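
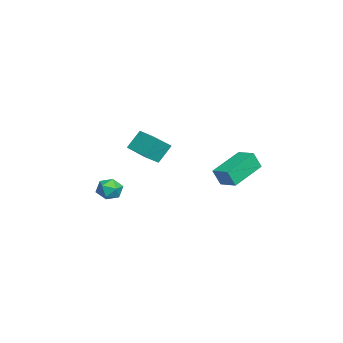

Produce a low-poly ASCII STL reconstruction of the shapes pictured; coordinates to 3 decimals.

solid 
facet normal -0.297 0.488 0.821
outer loop
vertex 0.741 -1.99 3.592
vertex 1.92 -1.025 3.444
vertex 0.216 -1.428 3.068
endloop
endfacet
facet normal -0.771 -0.630 0.097
outer loop
vertex 0.56 -1.995 2.116
vertex 0.741 -1.99 3.592
vertex 0.216 -1.428 3.068
endloop
endfacet
facet normal -0.297 0.488 0.821
outer loop
vertex 0.216 -1.428 3.068
vertex 1.92 -1.025 3.444
vertex 1.395 -0.464 2.921
endloop
endfacet
facet normal -0.564 0.604 -0.563
outer loop
vertex 1.395 -0.464 2.921
vertex 0.56 -1.995 2.116
vertex 0.216 -1.428 3.068
endloop
endfacet
facet normal 0.565 -0.603 0.563
outer loop
vertex 0.741 -1.99 3.592
vertex 2.264 -1.592 2.492
vertex 1.92 -1.025 3.444
endloop
endfacet
facet normal -0.770 -0.631 0.097
outer loop
vertex 1.085 -2.556 2.639
vertex 0.741 -1.99 3.592
vertex 0.56 -1.995 2.116
endloop
endfacet
facet normal 0.564 -0.604 0.563
outer loop
vertex 1.085 -2.556 2.639
vertex 2.264 -1.592 2.492
vertex 0.741 -1.99 3.592
endloop
endfacet
facet normal 0.770 0.630 -0.097
outer loop
vertex 1.92 -1.025 3.444
vertex 2.264 -1.592 2.492
vertex 1.395 -0.464 2.921
endloop
endfacet
facet normal -0.565 0.604 -0.562
outer loop
vertex 1.739 -1.03 1.968
vertex 0.56 -1.995 2.116
vertex 1.395 -0.464 2.921
endloop
endfacet
facet normal 0.771 0.630 -0.096
outer loop
vertex 1.395 -0.464 2.921
vertex 2.264 -1.592 2.492
vertex 1.739 -1.03 1.968
endloop
endfacet
facet normal 0.296 -0.488 -0.821
outer loop
vertex 1.739 -1.03 1.968
vertex 1.085 -2.556 2.639
vertex 0.56 -1.995 2.116
endloop
endfacet
facet normal 0.297 -0.488 -0.821
outer loop
vertex 2.264 -1.592 2.492
vertex 1.085 -2.556 2.639
vertex 1.739 -1.03 1.968
endloop
endfacet
facet normal -0.535 -0.135 0.834
outer loop
vertex -1.907 -3.604 -0.759
vertex -1.507 -4.187 -0.597
vertex -1.305 -3.532 -0.361
endloop
endfacet
facet normal -0.503 0.557 0.661
outer loop
vertex -1.907 -3.604 -0.759
vertex -1.305 -3.532 -0.361
vertex -1.456 -3.05 -0.882
endloop
endfacet
facet normal -0.775 0.632 0.007
outer loop
vertex -1.907 -3.604 -0.759
vertex -1.456 -3.05 -0.882
vertex -1.752 -3.407 -1.44
endloop
endfacet
facet normal -0.974 -0.014 -0.226
outer loop
vertex -1.907 -3.604 -0.759
vertex -1.752 -3.407 -1.44
vertex -1.783 -4.11 -1.264
endloop
endfacet
facet normal -0.825 -0.487 0.285
outer loop
vertex -1.907 -3.604 -0.759
vertex -1.783 -4.11 -1.264
vertex -1.507 -4.187 -0.597
endloop
endfacet
facet normal 0.183 0.748 0.638
outer loop
vertex -1.456 -3.05 -0.882
vertex -1.305 -3.532 -0.361
vertex -0.777 -3.29 -0.796
endloop
endfacet
facet normal 0.134 -0.372 0.919
outer loop
vertex -1.305 -3.532 -0.361
vertex -1.507 -4.187 -0.597
vertex -0.808 -3.993 -0.62
endloop
endfacet
facet normal -0.337 -0.941 0.031
outer loop
vertex -1.507 -4.187 -0.597
vertex -1.783 -4.11 -1.264
vertex -1.104 -4.35 -1.178
endloop
endfacet
facet normal -0.577 -0.174 -0.798
outer loop
vertex -1.783 -4.11 -1.264
vertex -1.752 -3.407 -1.44
vertex -1.255 -3.868 -1.699
endloop
endfacet
facet normal -0.255 0.870 -0.421
outer loop
vertex -1.752 -3.407 -1.44
vertex -1.456 -3.05 -0.882
vertex -1.053 -3.213 -1.463
endloop
endfacet
facet normal 0.974 0.014 0.226
outer loop
vertex -0.653 -3.796 -1.301
vertex -0.777 -3.29 -0.796
vertex -0.808 -3.993 -0.62
endloop
endfacet
facet normal 0.775 -0.632 -0.007
outer loop
vertex -0.653 -3.796 -1.301
vertex -0.808 -3.993 -0.62
vertex -1.104 -4.35 -1.178
endloop
endfacet
facet normal 0.503 -0.557 -0.661
outer loop
vertex -0.653 -3.796 -1.301
vertex -1.104 -4.35 -1.178
vertex -1.255 -3.868 -1.699
endloop
endfacet
facet normal 0.535 0.135 -0.834
outer loop
vertex -0.653 -3.796 -1.301
vertex -1.255 -3.868 -1.699
vertex -1.053 -3.213 -1.463
endloop
endfacet
facet normal 0.825 0.487 -0.285
outer loop
vertex -0.653 -3.796 -1.301
vertex -1.053 -3.213 -1.463
vertex -0.777 -3.29 -0.796
endloop
endfacet
facet normal 0.577 0.174 0.798
outer loop
vertex -0.808 -3.993 -0.62
vertex -0.777 -3.29 -0.796
vertex -1.305 -3.532 -0.361
endloop
endfacet
facet normal 0.255 -0.870 0.421
outer loop
vertex -1.104 -4.35 -1.178
vertex -0.808 -3.993 -0.62
vertex -1.507 -4.187 -0.597
endloop
endfacet
facet normal -0.183 -0.748 -0.638
outer loop
vertex -1.255 -3.868 -1.699
vertex -1.104 -4.35 -1.178
vertex -1.783 -4.11 -1.264
endloop
endfacet
facet normal -0.134 0.372 -0.919
outer loop
vertex -1.053 -3.213 -1.463
vertex -1.255 -3.868 -1.699
vertex -1.752 -3.407 -1.44
endloop
endfacet
facet normal 0.337 0.941 -0.031
outer loop
vertex -0.777 -3.29 -0.796
vertex -1.053 -3.213 -1.463
vertex -1.456 -3.05 -0.882
endloop
endfacet
facet normal -0.741 0.572 0.351
outer loop
vertex -2.66 2.424 1.114
vertex -1.984 3.173 1.321
vertex -2.801 2.808 0.19
endloop
endfacet
facet normal -0.656 -0.727 -0.202
outer loop
vertex -1.296 1.647 -0.521
vertex -2.66 2.424 1.114
vertex -2.801 2.808 0.19
endloop
endfacet
facet normal -0.742 0.572 0.351
outer loop
vertex -2.801 2.808 0.19
vertex -1.984 3.173 1.321
vertex -2.125 3.557 0.398
endloop
endfacet
facet normal -0.139 0.380 -0.915
outer loop
vertex -2.125 3.557 0.398
vertex -1.296 1.647 -0.521
vertex -2.801 2.808 0.19
endloop
endfacet
facet normal 0.140 -0.379 0.915
outer loop
vertex -2.66 2.424 1.114
vertex -0.479 2.012 0.61
vertex -1.984 3.173 1.321
endloop
endfacet
facet normal -0.656 -0.727 -0.202
outer loop
vertex -1.155 1.263 0.402
vertex -2.66 2.424 1.114
vertex -1.296 1.647 -0.521
endloop
endfacet
facet normal 0.140 -0.380 0.914
outer loop
vertex -1.155 1.263 0.402
vertex -0.479 2.012 0.61
vertex -2.66 2.424 1.114
endloop
endfacet
facet normal 0.656 0.727 0.202
outer loop
vertex -1.984 3.173 1.321
vertex -0.479 2.012 0.61
vertex -2.125 3.557 0.398
endloop
endfacet
facet normal -0.140 0.379 -0.915
outer loop
vertex -0.62 2.396 -0.314
vertex -1.296 1.647 -0.521
vertex -2.125 3.557 0.398
endloop
endfacet
facet normal 0.656 0.727 0.202
outer loop
vertex -2.125 3.557 0.398
vertex -0.479 2.012 0.61
vertex -0.62 2.396 -0.314
endloop
endfacet
facet normal 0.741 -0.572 -0.351
outer loop
vertex -0.62 2.396 -0.314
vertex -1.155 1.263 0.402
vertex -1.296 1.647 -0.521
endloop
endfacet
facet normal 0.742 -0.572 -0.351
outer loop
vertex -0.479 2.012 0.61
vertex -1.155 1.263 0.402
vertex -0.62 2.396 -0.314
endloop
endfacet

endsolid


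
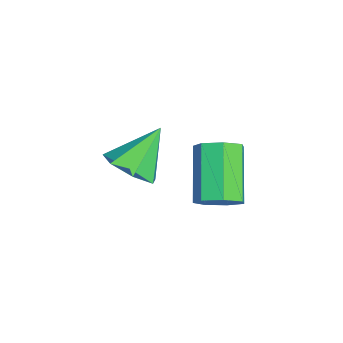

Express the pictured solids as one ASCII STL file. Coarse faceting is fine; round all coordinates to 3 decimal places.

solid 
facet normal 0.439 -0.503 -0.744
outer loop
vertex 0.2 1.103 2.037
vertex -0.605 0.953 1.663
vertex -0.043 1.643 1.528
endloop
endfacet
facet normal 0.563 0.687 0.459
outer loop
vertex 0.2 1.103 2.037
vertex -0.043 1.643 1.528
vertex -1.335 1.787 2.897
endloop
endfacet
facet normal 0.440 -0.504 -0.743
outer loop
vertex -0.043 1.643 1.528
vertex -0.605 0.953 1.663
vertex -0.709 1.663 1.12
endloop
endfacet
facet normal 0.060 0.997 -0.049
outer loop
vertex -0.043 1.643 1.528
vertex -0.709 1.663 1.12
vertex -1.335 1.787 2.897
endloop
endfacet
facet normal 0.441 -0.504 -0.743
outer loop
vertex -0.709 1.663 1.12
vertex -0.605 0.953 1.663
vertex -1.296 1.148 1.121
endloop
endfacet
facet normal -0.635 0.723 -0.274
outer loop
vertex -0.709 1.663 1.12
vertex -1.296 1.148 1.121
vertex -1.335 1.787 2.897
endloop
endfacet
facet normal 0.441 -0.504 -0.743
outer loop
vertex -1.296 1.148 1.121
vertex -0.605 0.953 1.663
vertex -1.363 0.486 1.53
endloop
endfacet
facet normal -0.996 0.071 -0.048
outer loop
vertex -1.296 1.148 1.121
vertex -1.363 0.486 1.53
vertex -1.335 1.787 2.897
endloop
endfacet
facet normal 0.440 -0.502 -0.745
outer loop
vertex -1.363 0.486 1.53
vertex -0.605 0.953 1.663
vertex -0.858 0.175 2.038
endloop
endfacet
facet normal -0.753 -0.469 0.462
outer loop
vertex -1.363 0.486 1.53
vertex -0.858 0.175 2.038
vertex -1.335 1.787 2.897
endloop
endfacet
facet normal 0.441 -0.502 -0.744
outer loop
vertex -0.858 0.175 2.038
vertex -0.605 0.953 1.663
vertex -0.163 0.45 2.264
endloop
endfacet
facet normal -0.089 -0.489 0.868
outer loop
vertex -0.858 0.175 2.038
vertex -0.163 0.45 2.264
vertex -1.335 1.787 2.897
endloop
endfacet
facet normal 0.439 -0.503 -0.744
outer loop
vertex -0.163 0.45 2.264
vertex -0.605 0.953 1.663
vertex 0.2 1.103 2.037
endloop
endfacet
facet normal 0.497 0.025 0.867
outer loop
vertex -0.163 0.45 2.264
vertex 0.2 1.103 2.037
vertex -1.335 1.787 2.897
endloop
endfacet
facet normal 0.763 0.034 -0.645
outer loop
vertex -1.848 3.583 -0.814
vertex -2.348 3.454 -1.412
vertex -2.117 4.143 -1.103
endloop
endfacet
facet normal 0.514 0.575 0.636
outer loop
vertex -1.848 3.583 -0.814
vertex -2.117 4.143 -1.103
vertex -3.412 3.515 0.51
endloop
endfacet
facet normal 0.515 0.574 0.637
outer loop
vertex -3.412 3.515 0.51
vertex -2.117 4.143 -1.103
vertex -3.68 4.076 0.221
endloop
endfacet
facet normal -0.763 -0.032 0.645
outer loop
vertex -3.412 3.515 0.51
vertex -3.68 4.076 0.221
vertex -3.912 3.386 -0.088
endloop
endfacet
facet normal 0.763 0.033 -0.645
outer loop
vertex -2.117 4.143 -1.103
vertex -2.348 3.454 -1.412
vertex -2.56 4.185 -1.625
endloop
endfacet
facet normal 0.015 0.998 0.068
outer loop
vertex -2.117 4.143 -1.103
vertex -2.56 4.185 -1.625
vertex -3.68 4.076 0.221
endloop
endfacet
facet normal 0.013 0.998 0.067
outer loop
vertex -3.68 4.076 0.221
vertex -2.56 4.185 -1.625
vertex -4.124 4.117 -0.301
endloop
endfacet
facet normal -0.763 -0.033 0.646
outer loop
vertex -3.68 4.076 0.221
vertex -4.124 4.117 -0.301
vertex -3.912 3.386 -0.088
endloop
endfacet
facet normal 0.763 0.033 -0.645
outer loop
vertex -2.56 4.185 -1.625
vertex -2.348 3.454 -1.412
vertex -2.843 3.676 -1.986
endloop
endfacet
facet normal -0.497 0.669 -0.553
outer loop
vertex -2.56 4.185 -1.625
vertex -2.843 3.676 -1.986
vertex -4.124 4.117 -0.301
endloop
endfacet
facet normal -0.497 0.669 -0.553
outer loop
vertex -4.124 4.117 -0.301
vertex -2.843 3.676 -1.986
vertex -4.407 3.608 -0.662
endloop
endfacet
facet normal -0.763 -0.033 0.645
outer loop
vertex -4.124 4.117 -0.301
vertex -4.407 3.608 -0.662
vertex -3.912 3.386 -0.088
endloop
endfacet
facet normal 0.763 0.033 -0.645
outer loop
vertex -2.843 3.676 -1.986
vertex -2.348 3.454 -1.412
vertex -2.754 3.0 -1.915
endloop
endfacet
facet normal -0.633 -0.163 -0.757
outer loop
vertex -2.843 3.676 -1.986
vertex -2.754 3.0 -1.915
vertex -4.407 3.608 -0.662
endloop
endfacet
facet normal -0.633 -0.163 -0.757
outer loop
vertex -4.407 3.608 -0.662
vertex -2.754 3.0 -1.915
vertex -4.318 2.932 -0.591
endloop
endfacet
facet normal -0.763 -0.033 0.645
outer loop
vertex -4.407 3.608 -0.662
vertex -4.318 2.932 -0.591
vertex -3.912 3.386 -0.088
endloop
endfacet
facet normal 0.763 0.033 -0.645
outer loop
vertex -2.754 3.0 -1.915
vertex -2.348 3.454 -1.412
vertex -2.359 2.666 -1.465
endloop
endfacet
facet normal -0.293 -0.873 -0.391
outer loop
vertex -2.754 3.0 -1.915
vertex -2.359 2.666 -1.465
vertex -4.318 2.932 -0.591
endloop
endfacet
facet normal -0.293 -0.873 -0.391
outer loop
vertex -4.318 2.932 -0.591
vertex -2.359 2.666 -1.465
vertex -3.923 2.598 -0.141
endloop
endfacet
facet normal -0.763 -0.033 0.645
outer loop
vertex -4.318 2.932 -0.591
vertex -3.923 2.598 -0.141
vertex -3.912 3.386 -0.088
endloop
endfacet
facet normal 0.763 0.033 -0.645
outer loop
vertex -2.359 2.666 -1.465
vertex -2.348 3.454 -1.412
vertex -1.956 2.925 -0.975
endloop
endfacet
facet normal 0.268 -0.925 0.269
outer loop
vertex -2.359 2.666 -1.465
vertex -1.956 2.925 -0.975
vertex -3.923 2.598 -0.141
endloop
endfacet
facet normal 0.268 -0.925 0.270
outer loop
vertex -3.923 2.598 -0.141
vertex -1.956 2.925 -0.975
vertex -3.52 2.858 0.348
endloop
endfacet
facet normal -0.763 -0.033 0.646
outer loop
vertex -3.923 2.598 -0.141
vertex -3.52 2.858 0.348
vertex -3.912 3.386 -0.088
endloop
endfacet
facet normal 0.763 0.033 -0.645
outer loop
vertex -1.956 2.925 -0.975
vertex -2.348 3.454 -1.412
vertex -1.848 3.583 -0.814
endloop
endfacet
facet normal 0.627 -0.281 0.727
outer loop
vertex -1.956 2.925 -0.975
vertex -1.848 3.583 -0.814
vertex -3.52 2.858 0.348
endloop
endfacet
facet normal 0.627 -0.282 0.726
outer loop
vertex -3.52 2.858 0.348
vertex -1.848 3.583 -0.814
vertex -3.412 3.515 0.51
endloop
endfacet
facet normal -0.763 -0.034 0.645
outer loop
vertex -3.52 2.858 0.348
vertex -3.412 3.515 0.51
vertex -3.912 3.386 -0.088
endloop
endfacet

endsolid


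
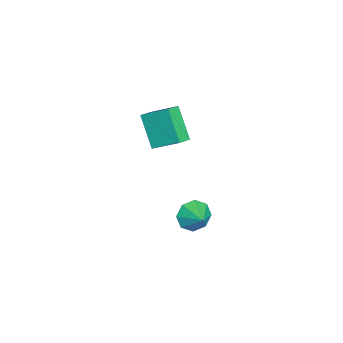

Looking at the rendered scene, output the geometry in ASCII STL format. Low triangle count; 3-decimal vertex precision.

solid 
facet normal -0.776 0.459 -0.432
outer loop
vertex -4.712 -4.119 3.577
vertex -4.352 -2.662 4.477
vertex -3.431 -3.452 1.985
endloop
endfacet
facet normal -0.206 -0.833 -0.514
outer loop
vertex -2.608 -3.938 2.443
vertex -4.712 -4.119 3.577
vertex -3.431 -3.452 1.985
endloop
endfacet
facet normal -0.776 0.459 -0.432
outer loop
vertex -3.431 -3.452 1.985
vertex -4.352 -2.662 4.477
vertex -3.071 -1.995 2.885
endloop
endfacet
facet normal 0.596 0.310 -0.741
outer loop
vertex -3.071 -1.995 2.885
vertex -2.608 -3.938 2.443
vertex -3.431 -3.452 1.985
endloop
endfacet
facet normal -0.596 -0.310 0.741
outer loop
vertex -4.712 -4.119 3.577
vertex -3.529 -3.148 4.935
vertex -4.352 -2.662 4.477
endloop
endfacet
facet normal -0.206 -0.833 -0.514
outer loop
vertex -3.889 -4.605 4.035
vertex -4.712 -4.119 3.577
vertex -2.608 -3.938 2.443
endloop
endfacet
facet normal -0.596 -0.310 0.741
outer loop
vertex -3.889 -4.605 4.035
vertex -3.529 -3.148 4.935
vertex -4.712 -4.119 3.577
endloop
endfacet
facet normal 0.206 0.833 0.514
outer loop
vertex -4.352 -2.662 4.477
vertex -3.529 -3.148 4.935
vertex -3.071 -1.995 2.885
endloop
endfacet
facet normal 0.596 0.310 -0.741
outer loop
vertex -2.248 -2.481 3.343
vertex -2.608 -3.938 2.443
vertex -3.071 -1.995 2.885
endloop
endfacet
facet normal 0.206 0.833 0.514
outer loop
vertex -3.071 -1.995 2.885
vertex -3.529 -3.148 4.935
vertex -2.248 -2.481 3.343
endloop
endfacet
facet normal 0.776 -0.459 0.432
outer loop
vertex -2.248 -2.481 3.343
vertex -3.889 -4.605 4.035
vertex -2.608 -3.938 2.443
endloop
endfacet
facet normal 0.776 -0.459 0.432
outer loop
vertex -3.529 -3.148 4.935
vertex -3.889 -4.605 4.035
vertex -2.248 -2.481 3.343
endloop
endfacet
facet normal -0.779 -0.416 -0.470
outer loop
vertex -1.717 -2.391 -3.431
vertex -2.338 -1.727 -2.99
vertex -1.808 -1.748 -3.85
endloop
endfacet
facet normal 0.957 -0.051 -0.286
outer loop
vertex -1.717 -2.391 -3.431
vertex -1.808 -1.748 -3.85
vertex -1.342 -1.193 -2.39
endloop
endfacet
facet normal -0.778 -0.417 -0.469
outer loop
vertex -1.808 -1.748 -3.85
vertex -2.338 -1.727 -2.99
vertex -2.21 -1.092 -3.766
endloop
endfacet
facet normal 0.744 0.511 -0.432
outer loop
vertex -1.808 -1.748 -3.85
vertex -2.21 -1.092 -3.766
vertex -1.342 -1.193 -2.39
endloop
endfacet
facet normal -0.778 -0.417 -0.469
outer loop
vertex -2.21 -1.092 -3.766
vertex -2.338 -1.727 -2.99
vertex -2.686 -0.809 -3.228
endloop
endfacet
facet normal 0.363 0.918 -0.162
outer loop
vertex -2.21 -1.092 -3.766
vertex -2.686 -0.809 -3.228
vertex -1.342 -1.193 -2.39
endloop
endfacet
facet normal -0.778 -0.417 -0.470
outer loop
vertex -2.686 -0.809 -3.228
vertex -2.338 -1.727 -2.99
vertex -2.959 -1.063 -2.55
endloop
endfacet
facet normal 0.039 0.931 0.364
outer loop
vertex -2.686 -0.809 -3.228
vertex -2.959 -1.063 -2.55
vertex -1.342 -1.193 -2.39
endloop
endfacet
facet normal -0.778 -0.416 -0.470
outer loop
vertex -2.959 -1.063 -2.55
vertex -2.338 -1.727 -2.99
vertex -2.868 -1.706 -2.131
endloop
endfacet
facet normal -0.040 0.542 0.840
outer loop
vertex -2.959 -1.063 -2.55
vertex -2.868 -1.706 -2.131
vertex -1.342 -1.193 -2.39
endloop
endfacet
facet normal -0.778 -0.416 -0.470
outer loop
vertex -2.868 -1.706 -2.131
vertex -2.338 -1.727 -2.99
vertex -2.467 -2.361 -2.215
endloop
endfacet
facet normal 0.174 -0.020 0.985
outer loop
vertex -2.868 -1.706 -2.131
vertex -2.467 -2.361 -2.215
vertex -1.342 -1.193 -2.39
endloop
endfacet
facet normal -0.778 -0.416 -0.470
outer loop
vertex -2.467 -2.361 -2.215
vertex -2.338 -1.727 -2.99
vertex -1.99 -2.645 -2.753
endloop
endfacet
facet normal 0.554 -0.426 0.716
outer loop
vertex -2.467 -2.361 -2.215
vertex -1.99 -2.645 -2.753
vertex -1.342 -1.193 -2.39
endloop
endfacet
facet normal -0.779 -0.416 -0.469
outer loop
vertex -1.99 -2.645 -2.753
vertex -2.338 -1.727 -2.99
vertex -1.717 -2.391 -3.431
endloop
endfacet
facet normal 0.878 -0.439 0.189
outer loop
vertex -1.99 -2.645 -2.753
vertex -1.717 -2.391 -3.431
vertex -1.342 -1.193 -2.39
endloop
endfacet

endsolid


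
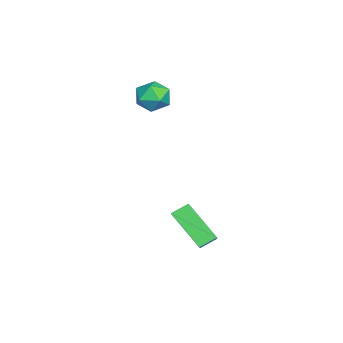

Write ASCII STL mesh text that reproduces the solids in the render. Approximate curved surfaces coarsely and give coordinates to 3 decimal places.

solid 
facet normal -0.792 -0.127 -0.597
outer loop
vertex 2.624 -0.069 -1.319
vertex 2.197 0.615 -0.897
vertex 3.466 1.329 -2.734
endloop
endfacet
facet normal 0.468 -0.752 -0.464
outer loop
vertex 4.703 1.525 -1.803
vertex 2.624 -0.069 -1.319
vertex 3.466 1.329 -2.734
endloop
endfacet
facet normal -0.793 -0.125 -0.596
outer loop
vertex 3.466 1.329 -2.734
vertex 2.197 0.615 -0.897
vertex 3.04 2.013 -2.311
endloop
endfacet
facet normal 0.390 0.648 -0.655
outer loop
vertex 3.04 2.013 -2.311
vertex 4.703 1.525 -1.803
vertex 3.466 1.329 -2.734
endloop
endfacet
facet normal -0.390 -0.647 0.655
outer loop
vertex 2.624 -0.069 -1.319
vertex 3.434 0.811 0.034
vertex 2.197 0.615 -0.897
endloop
endfacet
facet normal 0.468 -0.752 -0.464
outer loop
vertex 3.86 0.127 -0.389
vertex 2.624 -0.069 -1.319
vertex 4.703 1.525 -1.803
endloop
endfacet
facet normal -0.390 -0.648 0.655
outer loop
vertex 3.86 0.127 -0.389
vertex 3.434 0.811 0.034
vertex 2.624 -0.069 -1.319
endloop
endfacet
facet normal -0.468 0.752 0.464
outer loop
vertex 2.197 0.615 -0.897
vertex 3.434 0.811 0.034
vertex 3.04 2.013 -2.311
endloop
endfacet
facet normal 0.390 0.647 -0.655
outer loop
vertex 4.276 2.209 -1.381
vertex 4.703 1.525 -1.803
vertex 3.04 2.013 -2.311
endloop
endfacet
facet normal -0.468 0.752 0.464
outer loop
vertex 3.04 2.013 -2.311
vertex 3.434 0.811 0.034
vertex 4.276 2.209 -1.381
endloop
endfacet
facet normal 0.792 0.126 0.597
outer loop
vertex 4.276 2.209 -1.381
vertex 3.86 0.127 -0.389
vertex 4.703 1.525 -1.803
endloop
endfacet
facet normal 0.793 0.125 0.596
outer loop
vertex 3.434 0.811 0.034
vertex 3.86 0.127 -0.389
vertex 4.276 2.209 -1.381
endloop
endfacet
facet normal -0.184 0.309 0.933
outer loop
vertex -1.437 -0.988 4.306
vertex -1.946 -1.758 4.461
vertex -1.028 -1.759 4.642
endloop
endfacet
facet normal 0.449 0.546 0.707
outer loop
vertex -1.437 -0.988 4.306
vertex -1.028 -1.759 4.642
vertex -0.601 -1.254 3.98
endloop
endfacet
facet normal 0.342 0.932 0.116
outer loop
vertex -1.437 -0.988 4.306
vertex -0.601 -1.254 3.98
vertex -1.256 -0.94 3.39
endloop
endfacet
facet normal -0.358 0.933 -0.022
outer loop
vertex -1.437 -0.988 4.306
vertex -1.256 -0.94 3.39
vertex -2.087 -1.252 3.687
endloop
endfacet
facet normal -0.683 0.548 0.483
outer loop
vertex -1.437 -0.988 4.306
vertex -2.087 -1.252 3.687
vertex -1.946 -1.758 4.461
endloop
endfacet
facet normal 0.847 -0.019 0.531
outer loop
vertex -0.601 -1.254 3.98
vertex -1.028 -1.759 4.642
vertex -0.593 -2.188 3.933
endloop
endfacet
facet normal -0.177 -0.404 0.897
outer loop
vertex -1.028 -1.759 4.642
vertex -1.946 -1.758 4.461
vertex -1.424 -2.5 4.23
endloop
endfacet
facet normal -0.986 -0.017 0.168
outer loop
vertex -1.946 -1.758 4.461
vertex -2.087 -1.252 3.687
vertex -2.079 -2.186 3.64
endloop
endfacet
facet normal -0.460 0.606 -0.649
outer loop
vertex -2.087 -1.252 3.687
vertex -1.256 -0.94 3.39
vertex -1.652 -1.681 2.978
endloop
endfacet
facet normal 0.673 0.606 -0.425
outer loop
vertex -1.256 -0.94 3.39
vertex -0.601 -1.254 3.98
vertex -0.734 -1.682 3.159
endloop
endfacet
facet normal 0.358 -0.933 0.022
outer loop
vertex -1.243 -2.452 3.314
vertex -0.593 -2.188 3.933
vertex -1.424 -2.5 4.23
endloop
endfacet
facet normal -0.342 -0.932 -0.116
outer loop
vertex -1.243 -2.452 3.314
vertex -1.424 -2.5 4.23
vertex -2.079 -2.186 3.64
endloop
endfacet
facet normal -0.449 -0.546 -0.707
outer loop
vertex -1.243 -2.452 3.314
vertex -2.079 -2.186 3.64
vertex -1.652 -1.681 2.978
endloop
endfacet
facet normal 0.184 -0.309 -0.933
outer loop
vertex -1.243 -2.452 3.314
vertex -1.652 -1.681 2.978
vertex -0.734 -1.682 3.159
endloop
endfacet
facet normal 0.683 -0.548 -0.483
outer loop
vertex -1.243 -2.452 3.314
vertex -0.734 -1.682 3.159
vertex -0.593 -2.188 3.933
endloop
endfacet
facet normal 0.460 -0.606 0.649
outer loop
vertex -1.424 -2.5 4.23
vertex -0.593 -2.188 3.933
vertex -1.028 -1.759 4.642
endloop
endfacet
facet normal -0.673 -0.606 0.425
outer loop
vertex -2.079 -2.186 3.64
vertex -1.424 -2.5 4.23
vertex -1.946 -1.758 4.461
endloop
endfacet
facet normal -0.847 0.019 -0.531
outer loop
vertex -1.652 -1.681 2.978
vertex -2.079 -2.186 3.64
vertex -2.087 -1.252 3.687
endloop
endfacet
facet normal 0.177 0.404 -0.897
outer loop
vertex -0.734 -1.682 3.159
vertex -1.652 -1.681 2.978
vertex -1.256 -0.94 3.39
endloop
endfacet
facet normal 0.986 0.017 -0.168
outer loop
vertex -0.593 -2.188 3.933
vertex -0.734 -1.682 3.159
vertex -0.601 -1.254 3.98
endloop
endfacet

endsolid


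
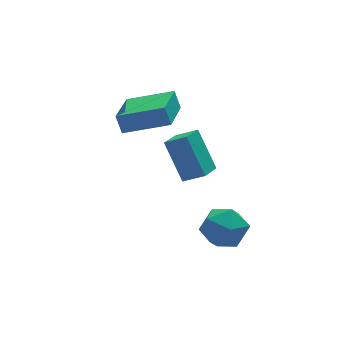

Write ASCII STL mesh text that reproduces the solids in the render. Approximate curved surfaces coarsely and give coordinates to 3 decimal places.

solid 
facet normal -0.680 -0.657 0.324
outer loop
vertex 2.623 -1.485 2.49
vertex 1.887 -0.972 1.985
vertex 2.943 -2.61 0.88
endloop
endfacet
facet normal 0.715 -0.499 0.491
outer loop
vertex 3.753 -1.828 0.495
vertex 2.623 -1.485 2.49
vertex 2.943 -2.61 0.88
endloop
endfacet
facet normal -0.680 -0.657 0.324
outer loop
vertex 2.943 -2.61 0.88
vertex 1.887 -0.972 1.985
vertex 2.207 -2.097 0.375
endloop
endfacet
facet normal 0.161 -0.565 -0.809
outer loop
vertex 2.207 -2.097 0.375
vertex 3.753 -1.828 0.495
vertex 2.943 -2.61 0.88
endloop
endfacet
facet normal -0.161 0.565 0.809
outer loop
vertex 2.623 -1.485 2.49
vertex 2.697 -0.19 1.6
vertex 1.887 -0.972 1.985
endloop
endfacet
facet normal 0.715 -0.499 0.491
outer loop
vertex 3.433 -0.703 2.105
vertex 2.623 -1.485 2.49
vertex 3.753 -1.828 0.495
endloop
endfacet
facet normal -0.161 0.565 0.809
outer loop
vertex 3.433 -0.703 2.105
vertex 2.697 -0.19 1.6
vertex 2.623 -1.485 2.49
endloop
endfacet
facet normal -0.715 0.499 -0.491
outer loop
vertex 1.887 -0.972 1.985
vertex 2.697 -0.19 1.6
vertex 2.207 -2.097 0.375
endloop
endfacet
facet normal 0.161 -0.565 -0.809
outer loop
vertex 3.017 -1.315 -0.01
vertex 3.753 -1.828 0.495
vertex 2.207 -2.097 0.375
endloop
endfacet
facet normal -0.715 0.499 -0.491
outer loop
vertex 2.207 -2.097 0.375
vertex 2.697 -0.19 1.6
vertex 3.017 -1.315 -0.01
endloop
endfacet
facet normal 0.680 0.657 -0.324
outer loop
vertex 3.017 -1.315 -0.01
vertex 3.433 -0.703 2.105
vertex 3.753 -1.828 0.495
endloop
endfacet
facet normal 0.680 0.657 -0.324
outer loop
vertex 2.697 -0.19 1.6
vertex 3.433 -0.703 2.105
vertex 3.017 -1.315 -0.01
endloop
endfacet
facet normal -0.845 0.433 -0.315
outer loop
vertex 0.512 0.738 2.745
vertex 1.646 2.533 2.17
vertex 0.642 0.393 1.924
endloop
endfacet
facet normal -0.515 -0.816 0.261
outer loop
vertex 2.374 -0.493 2.57
vertex 0.512 0.738 2.745
vertex 0.642 0.393 1.924
endloop
endfacet
facet normal -0.845 0.433 -0.315
outer loop
vertex 0.642 0.393 1.924
vertex 1.646 2.533 2.17
vertex 1.776 2.188 1.349
endloop
endfacet
facet normal 0.144 -0.383 -0.912
outer loop
vertex 1.776 2.188 1.349
vertex 2.374 -0.493 2.57
vertex 0.642 0.393 1.924
endloop
endfacet
facet normal -0.144 0.383 0.912
outer loop
vertex 0.512 0.738 2.745
vertex 3.378 1.647 2.816
vertex 1.646 2.533 2.17
endloop
endfacet
facet normal -0.515 -0.816 0.261
outer loop
vertex 2.244 -0.148 3.391
vertex 0.512 0.738 2.745
vertex 2.374 -0.493 2.57
endloop
endfacet
facet normal -0.144 0.383 0.912
outer loop
vertex 2.244 -0.148 3.391
vertex 3.378 1.647 2.816
vertex 0.512 0.738 2.745
endloop
endfacet
facet normal 0.515 0.816 -0.261
outer loop
vertex 1.646 2.533 2.17
vertex 3.378 1.647 2.816
vertex 1.776 2.188 1.349
endloop
endfacet
facet normal 0.144 -0.383 -0.912
outer loop
vertex 3.508 1.302 1.995
vertex 2.374 -0.493 2.57
vertex 1.776 2.188 1.349
endloop
endfacet
facet normal 0.515 0.816 -0.261
outer loop
vertex 1.776 2.188 1.349
vertex 3.378 1.647 2.816
vertex 3.508 1.302 1.995
endloop
endfacet
facet normal 0.845 -0.433 0.315
outer loop
vertex 3.508 1.302 1.995
vertex 2.244 -0.148 3.391
vertex 2.374 -0.493 2.57
endloop
endfacet
facet normal 0.845 -0.433 0.315
outer loop
vertex 3.378 1.647 2.816
vertex 2.244 -0.148 3.391
vertex 3.508 1.302 1.995
endloop
endfacet
facet normal -0.699 0.600 0.388
outer loop
vertex 2.666 -2.688 -2.297
vertex 2.815 -3.149 -1.316
vertex 3.405 -2.275 -1.605
endloop
endfacet
facet normal -0.365 0.917 -0.157
outer loop
vertex 2.666 -2.688 -2.297
vertex 3.405 -2.275 -1.605
vertex 3.642 -2.363 -2.669
endloop
endfacet
facet normal -0.449 0.507 -0.736
outer loop
vertex 2.666 -2.688 -2.297
vertex 3.642 -2.363 -2.669
vertex 3.198 -3.292 -3.038
endloop
endfacet
facet normal -0.835 -0.064 -0.547
outer loop
vertex 2.666 -2.688 -2.297
vertex 3.198 -3.292 -3.038
vertex 2.687 -3.778 -2.202
endloop
endfacet
facet normal -0.989 -0.006 0.147
outer loop
vertex 2.666 -2.688 -2.297
vertex 2.687 -3.778 -2.202
vertex 2.815 -3.149 -1.316
endloop
endfacet
facet normal 0.330 0.944 -0.005
outer loop
vertex 3.642 -2.363 -2.669
vertex 3.405 -2.275 -1.605
vertex 4.393 -2.622 -1.918
endloop
endfacet
facet normal -0.209 0.431 0.878
outer loop
vertex 3.405 -2.275 -1.605
vertex 2.815 -3.149 -1.316
vertex 3.882 -3.108 -1.082
endloop
endfacet
facet normal -0.678 -0.550 0.488
outer loop
vertex 2.815 -3.149 -1.316
vertex 2.687 -3.778 -2.202
vertex 3.438 -4.037 -1.451
endloop
endfacet
facet normal -0.427 -0.643 -0.635
outer loop
vertex 2.687 -3.778 -2.202
vertex 3.198 -3.292 -3.038
vertex 3.675 -4.125 -2.515
endloop
endfacet
facet normal 0.195 0.280 -0.940
outer loop
vertex 3.198 -3.292 -3.038
vertex 3.642 -2.363 -2.669
vertex 4.265 -3.251 -2.804
endloop
endfacet
facet normal 0.835 0.064 0.547
outer loop
vertex 4.414 -3.712 -1.823
vertex 4.393 -2.622 -1.918
vertex 3.882 -3.108 -1.082
endloop
endfacet
facet normal 0.449 -0.507 0.736
outer loop
vertex 4.414 -3.712 -1.823
vertex 3.882 -3.108 -1.082
vertex 3.438 -4.037 -1.451
endloop
endfacet
facet normal 0.365 -0.917 0.157
outer loop
vertex 4.414 -3.712 -1.823
vertex 3.438 -4.037 -1.451
vertex 3.675 -4.125 -2.515
endloop
endfacet
facet normal 0.699 -0.600 -0.388
outer loop
vertex 4.414 -3.712 -1.823
vertex 3.675 -4.125 -2.515
vertex 4.265 -3.251 -2.804
endloop
endfacet
facet normal 0.989 0.006 -0.147
outer loop
vertex 4.414 -3.712 -1.823
vertex 4.265 -3.251 -2.804
vertex 4.393 -2.622 -1.918
endloop
endfacet
facet normal 0.427 0.643 0.635
outer loop
vertex 3.882 -3.108 -1.082
vertex 4.393 -2.622 -1.918
vertex 3.405 -2.275 -1.605
endloop
endfacet
facet normal -0.195 -0.280 0.940
outer loop
vertex 3.438 -4.037 -1.451
vertex 3.882 -3.108 -1.082
vertex 2.815 -3.149 -1.316
endloop
endfacet
facet normal -0.330 -0.944 0.005
outer loop
vertex 3.675 -4.125 -2.515
vertex 3.438 -4.037 -1.451
vertex 2.687 -3.778 -2.202
endloop
endfacet
facet normal 0.209 -0.431 -0.878
outer loop
vertex 4.265 -3.251 -2.804
vertex 3.675 -4.125 -2.515
vertex 3.198 -3.292 -3.038
endloop
endfacet
facet normal 0.678 0.550 -0.488
outer loop
vertex 4.393 -2.622 -1.918
vertex 4.265 -3.251 -2.804
vertex 3.642 -2.363 -2.669
endloop
endfacet

endsolid


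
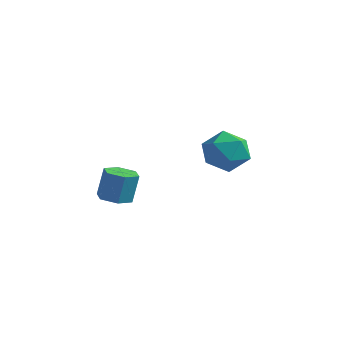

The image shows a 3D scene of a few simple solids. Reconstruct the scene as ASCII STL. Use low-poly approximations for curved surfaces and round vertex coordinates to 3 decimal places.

solid 
facet normal 0.285 0.462 0.840
outer loop
vertex 1.406 3.329 1.042
vertex 0.871 2.794 1.518
vertex 1.719 2.555 1.362
endloop
endfacet
facet normal 0.807 0.473 0.354
outer loop
vertex 1.406 3.329 1.042
vertex 1.719 2.555 1.362
vertex 1.931 2.814 0.533
endloop
endfacet
facet normal 0.558 0.797 -0.232
outer loop
vertex 1.406 3.329 1.042
vertex 1.931 2.814 0.533
vertex 1.214 3.212 0.177
endloop
endfacet
facet normal -0.119 0.987 -0.107
outer loop
vertex 1.406 3.329 1.042
vertex 1.214 3.212 0.177
vertex 0.56 3.199 0.785
endloop
endfacet
facet normal -0.288 0.781 0.554
outer loop
vertex 1.406 3.329 1.042
vertex 0.56 3.199 0.785
vertex 0.871 2.794 1.518
endloop
endfacet
facet normal 0.962 -0.203 0.182
outer loop
vertex 1.931 2.814 0.533
vertex 1.719 2.555 1.362
vertex 1.72 1.961 0.695
endloop
endfacet
facet normal 0.116 -0.219 0.969
outer loop
vertex 1.719 2.555 1.362
vertex 0.871 2.794 1.518
vertex 1.066 1.948 1.303
endloop
endfacet
facet normal -0.809 0.296 0.507
outer loop
vertex 0.871 2.794 1.518
vertex 0.56 3.199 0.785
vertex 0.349 2.346 0.947
endloop
endfacet
facet normal -0.535 0.630 -0.562
outer loop
vertex 0.56 3.199 0.785
vertex 1.214 3.212 0.177
vertex 0.561 2.605 0.118
endloop
endfacet
facet normal 0.559 0.323 -0.764
outer loop
vertex 1.214 3.212 0.177
vertex 1.931 2.814 0.533
vertex 1.409 2.366 -0.038
endloop
endfacet
facet normal 0.119 -0.987 0.107
outer loop
vertex 0.874 1.831 0.438
vertex 1.72 1.961 0.695
vertex 1.066 1.948 1.303
endloop
endfacet
facet normal -0.558 -0.797 0.232
outer loop
vertex 0.874 1.831 0.438
vertex 1.066 1.948 1.303
vertex 0.349 2.346 0.947
endloop
endfacet
facet normal -0.807 -0.473 -0.354
outer loop
vertex 0.874 1.831 0.438
vertex 0.349 2.346 0.947
vertex 0.561 2.605 0.118
endloop
endfacet
facet normal -0.285 -0.462 -0.840
outer loop
vertex 0.874 1.831 0.438
vertex 0.561 2.605 0.118
vertex 1.409 2.366 -0.038
endloop
endfacet
facet normal 0.288 -0.781 -0.554
outer loop
vertex 0.874 1.831 0.438
vertex 1.409 2.366 -0.038
vertex 1.72 1.961 0.695
endloop
endfacet
facet normal 0.535 -0.630 0.562
outer loop
vertex 1.066 1.948 1.303
vertex 1.72 1.961 0.695
vertex 1.719 2.555 1.362
endloop
endfacet
facet normal -0.559 -0.323 0.764
outer loop
vertex 0.349 2.346 0.947
vertex 1.066 1.948 1.303
vertex 0.871 2.794 1.518
endloop
endfacet
facet normal -0.962 0.203 -0.182
outer loop
vertex 0.561 2.605 0.118
vertex 0.349 2.346 0.947
vertex 0.56 3.199 0.785
endloop
endfacet
facet normal -0.116 0.219 -0.969
outer loop
vertex 1.409 2.366 -0.038
vertex 0.561 2.605 0.118
vertex 1.214 3.212 0.177
endloop
endfacet
facet normal 0.809 -0.296 -0.507
outer loop
vertex 1.72 1.961 0.695
vertex 1.409 2.366 -0.038
vertex 1.931 2.814 0.533
endloop
endfacet
facet normal -0.094 -0.216 -0.972
outer loop
vertex 0.247 -1.21 -0.331
vertex -0.311 -1.378 -0.24
vertex -0.191 -0.817 -0.376
endloop
endfacet
facet normal 0.664 0.714 -0.223
outer loop
vertex 0.247 -1.21 -0.331
vertex -0.191 -0.817 -0.376
vertex 0.349 -0.974 0.728
endloop
endfacet
facet normal 0.664 0.713 -0.224
outer loop
vertex 0.349 -0.974 0.728
vertex -0.191 -0.817 -0.376
vertex -0.088 -0.581 0.683
endloop
endfacet
facet normal 0.095 0.217 0.972
outer loop
vertex 0.349 -0.974 0.728
vertex -0.088 -0.581 0.683
vertex -0.209 -1.142 0.82
endloop
endfacet
facet normal -0.094 -0.216 -0.972
outer loop
vertex -0.191 -0.817 -0.376
vertex -0.311 -1.378 -0.24
vertex -0.749 -0.985 -0.285
endloop
endfacet
facet normal -0.310 0.934 -0.178
outer loop
vertex -0.191 -0.817 -0.376
vertex -0.749 -0.985 -0.285
vertex -0.088 -0.581 0.683
endloop
endfacet
facet normal -0.310 0.934 -0.178
outer loop
vertex -0.088 -0.581 0.683
vertex -0.749 -0.985 -0.285
vertex -0.646 -0.749 0.775
endloop
endfacet
facet normal 0.095 0.217 0.972
outer loop
vertex -0.088 -0.581 0.683
vertex -0.646 -0.749 0.775
vertex -0.209 -1.142 0.82
endloop
endfacet
facet normal -0.095 -0.217 -0.972
outer loop
vertex -0.749 -0.985 -0.285
vertex -0.311 -1.378 -0.24
vertex -0.869 -1.546 -0.148
endloop
endfacet
facet normal -0.975 0.220 0.046
outer loop
vertex -0.749 -0.985 -0.285
vertex -0.869 -1.546 -0.148
vertex -0.646 -0.749 0.775
endloop
endfacet
facet normal -0.974 0.221 0.045
outer loop
vertex -0.646 -0.749 0.775
vertex -0.869 -1.546 -0.148
vertex -0.767 -1.31 0.911
endloop
endfacet
facet normal 0.094 0.215 0.972
outer loop
vertex -0.646 -0.749 0.775
vertex -0.767 -1.31 0.911
vertex -0.209 -1.142 0.82
endloop
endfacet
facet normal -0.095 -0.217 -0.972
outer loop
vertex -0.869 -1.546 -0.148
vertex -0.311 -1.378 -0.24
vertex -0.432 -1.939 -0.103
endloop
endfacet
facet normal -0.664 -0.713 0.223
outer loop
vertex -0.869 -1.546 -0.148
vertex -0.432 -1.939 -0.103
vertex -0.767 -1.31 0.911
endloop
endfacet
facet normal -0.664 -0.714 0.224
outer loop
vertex -0.767 -1.31 0.911
vertex -0.432 -1.939 -0.103
vertex -0.329 -1.703 0.956
endloop
endfacet
facet normal 0.094 0.216 0.972
outer loop
vertex -0.767 -1.31 0.911
vertex -0.329 -1.703 0.956
vertex -0.209 -1.142 0.82
endloop
endfacet
facet normal -0.095 -0.217 -0.972
outer loop
vertex -0.432 -1.939 -0.103
vertex -0.311 -1.378 -0.24
vertex 0.126 -1.771 -0.195
endloop
endfacet
facet normal 0.310 -0.934 0.178
outer loop
vertex -0.432 -1.939 -0.103
vertex 0.126 -1.771 -0.195
vertex -0.329 -1.703 0.956
endloop
endfacet
facet normal 0.310 -0.934 0.178
outer loop
vertex -0.329 -1.703 0.956
vertex 0.126 -1.771 -0.195
vertex 0.229 -1.535 0.865
endloop
endfacet
facet normal 0.094 0.216 0.972
outer loop
vertex -0.329 -1.703 0.956
vertex 0.229 -1.535 0.865
vertex -0.209 -1.142 0.82
endloop
endfacet
facet normal -0.094 -0.215 -0.972
outer loop
vertex 0.126 -1.771 -0.195
vertex -0.311 -1.378 -0.24
vertex 0.247 -1.21 -0.331
endloop
endfacet
facet normal 0.974 -0.221 -0.045
outer loop
vertex 0.126 -1.771 -0.195
vertex 0.247 -1.21 -0.331
vertex 0.229 -1.535 0.865
endloop
endfacet
facet normal 0.975 -0.219 -0.045
outer loop
vertex 0.229 -1.535 0.865
vertex 0.247 -1.21 -0.331
vertex 0.349 -0.974 0.728
endloop
endfacet
facet normal 0.095 0.217 0.972
outer loop
vertex 0.229 -1.535 0.865
vertex 0.349 -0.974 0.728
vertex -0.209 -1.142 0.82
endloop
endfacet

endsolid


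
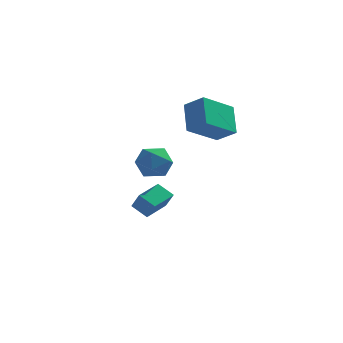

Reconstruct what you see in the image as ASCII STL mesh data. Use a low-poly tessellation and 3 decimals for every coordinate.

solid 
facet normal -0.417 0.421 -0.806
outer loop
vertex -0.153 1.294 -3.0
vertex 0.545 2.647 -2.655
vertex 0.71 1.003 -3.599
endloop
endfacet
facet normal -0.447 -0.867 -0.222
outer loop
vertex 1.215 0.493 -2.625
vertex -0.153 1.294 -3.0
vertex 0.71 1.003 -3.599
endloop
endfacet
facet normal -0.418 0.420 -0.805
outer loop
vertex 0.71 1.003 -3.599
vertex 0.545 2.647 -2.655
vertex 1.407 2.355 -3.255
endloop
endfacet
facet normal 0.791 -0.268 -0.550
outer loop
vertex 1.407 2.355 -3.255
vertex 1.215 0.493 -2.625
vertex 0.71 1.003 -3.599
endloop
endfacet
facet normal -0.791 0.268 0.550
outer loop
vertex -0.153 1.294 -3.0
vertex 1.05 2.137 -1.681
vertex 0.545 2.647 -2.655
endloop
endfacet
facet normal -0.447 -0.867 -0.221
outer loop
vertex 0.353 0.785 -2.025
vertex -0.153 1.294 -3.0
vertex 1.215 0.493 -2.625
endloop
endfacet
facet normal -0.791 0.268 0.550
outer loop
vertex 0.353 0.785 -2.025
vertex 1.05 2.137 -1.681
vertex -0.153 1.294 -3.0
endloop
endfacet
facet normal 0.448 0.866 0.222
outer loop
vertex 0.545 2.647 -2.655
vertex 1.05 2.137 -1.681
vertex 1.407 2.355 -3.255
endloop
endfacet
facet normal 0.791 -0.268 -0.550
outer loop
vertex 1.913 1.846 -2.28
vertex 1.215 0.493 -2.625
vertex 1.407 2.355 -3.255
endloop
endfacet
facet normal 0.446 0.867 0.221
outer loop
vertex 1.407 2.355 -3.255
vertex 1.05 2.137 -1.681
vertex 1.913 1.846 -2.28
endloop
endfacet
facet normal 0.418 -0.421 0.805
outer loop
vertex 1.913 1.846 -2.28
vertex 0.353 0.785 -2.025
vertex 1.215 0.493 -2.625
endloop
endfacet
facet normal 0.418 -0.420 0.806
outer loop
vertex 1.05 2.137 -1.681
vertex 0.353 0.785 -2.025
vertex 1.913 1.846 -2.28
endloop
endfacet
facet normal -0.789 0.317 -0.526
outer loop
vertex 2.407 2.032 3.919
vertex 3.679 3.486 2.887
vertex 2.783 0.759 2.588
endloop
endfacet
facet normal -0.581 -0.664 0.471
outer loop
vertex 3.841 0.334 3.293
vertex 2.407 2.032 3.919
vertex 2.783 0.759 2.588
endloop
endfacet
facet normal -0.789 0.317 -0.526
outer loop
vertex 2.783 0.759 2.588
vertex 3.679 3.486 2.887
vertex 4.055 2.213 1.556
endloop
endfacet
facet normal 0.200 -0.677 -0.708
outer loop
vertex 4.055 2.213 1.556
vertex 3.841 0.334 3.293
vertex 2.783 0.759 2.588
endloop
endfacet
facet normal -0.200 0.677 0.708
outer loop
vertex 2.407 2.032 3.919
vertex 4.737 3.061 3.592
vertex 3.679 3.486 2.887
endloop
endfacet
facet normal -0.581 -0.664 0.471
outer loop
vertex 3.465 1.607 4.624
vertex 2.407 2.032 3.919
vertex 3.841 0.334 3.293
endloop
endfacet
facet normal -0.200 0.677 0.708
outer loop
vertex 3.465 1.607 4.624
vertex 4.737 3.061 3.592
vertex 2.407 2.032 3.919
endloop
endfacet
facet normal 0.581 0.664 -0.471
outer loop
vertex 3.679 3.486 2.887
vertex 4.737 3.061 3.592
vertex 4.055 2.213 1.556
endloop
endfacet
facet normal 0.200 -0.677 -0.708
outer loop
vertex 5.113 1.788 2.261
vertex 3.841 0.334 3.293
vertex 4.055 2.213 1.556
endloop
endfacet
facet normal 0.581 0.664 -0.471
outer loop
vertex 4.055 2.213 1.556
vertex 4.737 3.061 3.592
vertex 5.113 1.788 2.261
endloop
endfacet
facet normal 0.789 -0.317 0.526
outer loop
vertex 5.113 1.788 2.261
vertex 3.465 1.607 4.624
vertex 3.841 0.334 3.293
endloop
endfacet
facet normal 0.789 -0.317 0.526
outer loop
vertex 4.737 3.061 3.592
vertex 3.465 1.607 4.624
vertex 5.113 1.788 2.261
endloop
endfacet
facet normal -0.398 0.818 -0.415
outer loop
vertex 2.006 -2.817 0.989
vertex 1.129 -2.97 1.529
vertex 1.896 -2.392 1.932
endloop
endfacet
facet normal 0.312 0.879 -0.360
outer loop
vertex 2.006 -2.817 0.989
vertex 1.896 -2.392 1.932
vertex 2.802 -2.825 1.659
endloop
endfacet
facet normal 0.608 0.338 -0.718
outer loop
vertex 2.006 -2.817 0.989
vertex 2.802 -2.825 1.659
vertex 2.596 -3.669 1.087
endloop
endfacet
facet normal 0.083 -0.057 -0.995
outer loop
vertex 2.006 -2.817 0.989
vertex 2.596 -3.669 1.087
vertex 1.562 -3.759 1.006
endloop
endfacet
facet normal -0.539 0.239 -0.808
outer loop
vertex 2.006 -2.817 0.989
vertex 1.562 -3.759 1.006
vertex 1.129 -2.97 1.529
endloop
endfacet
facet normal 0.486 0.810 0.328
outer loop
vertex 2.802 -2.825 1.659
vertex 1.896 -2.392 1.932
vertex 2.418 -2.981 2.614
endloop
endfacet
facet normal -0.661 0.711 0.239
outer loop
vertex 1.896 -2.392 1.932
vertex 1.129 -2.97 1.529
vertex 1.384 -3.071 2.533
endloop
endfacet
facet normal -0.890 -0.227 -0.395
outer loop
vertex 1.129 -2.97 1.529
vertex 1.562 -3.759 1.006
vertex 1.178 -3.915 1.961
endloop
endfacet
facet normal 0.116 -0.706 -0.699
outer loop
vertex 1.562 -3.759 1.006
vertex 2.596 -3.669 1.087
vertex 2.084 -4.348 1.688
endloop
endfacet
facet normal 0.966 -0.065 -0.252
outer loop
vertex 2.596 -3.669 1.087
vertex 2.802 -2.825 1.659
vertex 2.851 -3.77 2.091
endloop
endfacet
facet normal -0.083 0.057 0.995
outer loop
vertex 1.974 -3.923 2.631
vertex 2.418 -2.981 2.614
vertex 1.384 -3.071 2.533
endloop
endfacet
facet normal -0.608 -0.338 0.718
outer loop
vertex 1.974 -3.923 2.631
vertex 1.384 -3.071 2.533
vertex 1.178 -3.915 1.961
endloop
endfacet
facet normal -0.312 -0.879 0.360
outer loop
vertex 1.974 -3.923 2.631
vertex 1.178 -3.915 1.961
vertex 2.084 -4.348 1.688
endloop
endfacet
facet normal 0.398 -0.818 0.415
outer loop
vertex 1.974 -3.923 2.631
vertex 2.084 -4.348 1.688
vertex 2.851 -3.77 2.091
endloop
endfacet
facet normal 0.539 -0.239 0.808
outer loop
vertex 1.974 -3.923 2.631
vertex 2.851 -3.77 2.091
vertex 2.418 -2.981 2.614
endloop
endfacet
facet normal -0.116 0.706 0.699
outer loop
vertex 1.384 -3.071 2.533
vertex 2.418 -2.981 2.614
vertex 1.896 -2.392 1.932
endloop
endfacet
facet normal -0.966 0.065 0.252
outer loop
vertex 1.178 -3.915 1.961
vertex 1.384 -3.071 2.533
vertex 1.129 -2.97 1.529
endloop
endfacet
facet normal -0.486 -0.810 -0.328
outer loop
vertex 2.084 -4.348 1.688
vertex 1.178 -3.915 1.961
vertex 1.562 -3.759 1.006
endloop
endfacet
facet normal 0.661 -0.711 -0.239
outer loop
vertex 2.851 -3.77 2.091
vertex 2.084 -4.348 1.688
vertex 2.596 -3.669 1.087
endloop
endfacet
facet normal 0.890 0.227 0.395
outer loop
vertex 2.418 -2.981 2.614
vertex 2.851 -3.77 2.091
vertex 2.802 -2.825 1.659
endloop
endfacet

endsolid


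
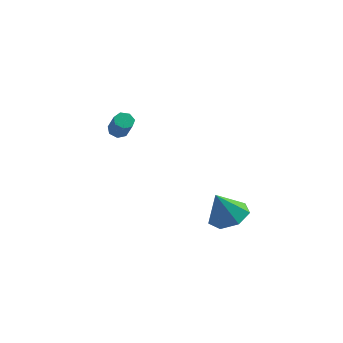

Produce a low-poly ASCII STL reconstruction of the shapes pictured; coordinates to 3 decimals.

solid 
facet normal 0.382 0.089 -0.920
outer loop
vertex 4.824 -1.864 1.079
vertex 4.118 -2.538 0.72
vertex 4.049 -1.503 0.792
endloop
endfacet
facet normal 0.101 0.743 0.662
outer loop
vertex 4.824 -1.864 1.079
vertex 4.049 -1.503 0.792
vertex 3.502 -2.682 2.2
endloop
endfacet
facet normal 0.383 0.089 -0.919
outer loop
vertex 4.049 -1.503 0.792
vertex 4.118 -2.538 0.72
vertex 3.326 -1.921 0.45
endloop
endfacet
facet normal -0.590 0.717 0.371
outer loop
vertex 4.049 -1.503 0.792
vertex 3.326 -1.921 0.45
vertex 3.502 -2.682 2.2
endloop
endfacet
facet normal 0.383 0.090 -0.919
outer loop
vertex 3.326 -1.921 0.45
vertex 4.118 -2.538 0.72
vertex 3.199 -2.804 0.311
endloop
endfacet
facet normal -0.982 0.118 0.150
outer loop
vertex 3.326 -1.921 0.45
vertex 3.199 -2.804 0.311
vertex 3.502 -2.682 2.2
endloop
endfacet
facet normal 0.383 0.090 -0.919
outer loop
vertex 3.199 -2.804 0.311
vertex 4.118 -2.538 0.72
vertex 3.765 -3.486 0.48
endloop
endfacet
facet normal -0.779 -0.606 0.164
outer loop
vertex 3.199 -2.804 0.311
vertex 3.765 -3.486 0.48
vertex 3.502 -2.682 2.2
endloop
endfacet
facet normal 0.384 0.090 -0.919
outer loop
vertex 3.765 -3.486 0.48
vertex 4.118 -2.538 0.72
vertex 4.596 -3.455 0.83
endloop
endfacet
facet normal -0.136 -0.905 0.402
outer loop
vertex 3.765 -3.486 0.48
vertex 4.596 -3.455 0.83
vertex 3.502 -2.682 2.2
endloop
endfacet
facet normal 0.382 0.089 -0.920
outer loop
vertex 4.596 -3.455 0.83
vertex 4.118 -2.538 0.72
vertex 5.068 -2.733 1.096
endloop
endfacet
facet normal 0.466 -0.558 0.687
outer loop
vertex 4.596 -3.455 0.83
vertex 5.068 -2.733 1.096
vertex 3.502 -2.682 2.2
endloop
endfacet
facet normal 0.382 0.089 -0.920
outer loop
vertex 5.068 -2.733 1.096
vertex 4.118 -2.538 0.72
vertex 4.824 -1.864 1.079
endloop
endfacet
facet normal 0.571 0.176 0.802
outer loop
vertex 5.068 -2.733 1.096
vertex 4.824 -1.864 1.079
vertex 3.502 -2.682 2.2
endloop
endfacet
facet normal -0.284 0.453 -0.845
outer loop
vertex -1.144 3.652 1.665
vertex -1.552 3.889 1.929
vertex -1.048 4.069 1.856
endloop
endfacet
facet normal 0.937 -0.058 -0.345
outer loop
vertex -1.144 3.652 1.665
vertex -1.048 4.069 1.856
vertex -0.781 3.074 2.748
endloop
endfacet
facet normal 0.937 -0.058 -0.345
outer loop
vertex -0.781 3.074 2.748
vertex -1.048 4.069 1.856
vertex -0.685 3.491 2.939
endloop
endfacet
facet normal 0.283 -0.452 0.846
outer loop
vertex -0.781 3.074 2.748
vertex -0.685 3.491 2.939
vertex -1.188 3.311 3.011
endloop
endfacet
facet normal -0.284 0.451 -0.846
outer loop
vertex -1.048 4.069 1.856
vertex -1.552 3.889 1.929
vertex -1.331 4.351 2.101
endloop
endfacet
facet normal 0.745 0.659 0.102
outer loop
vertex -1.048 4.069 1.856
vertex -1.331 4.351 2.101
vertex -0.685 3.491 2.939
endloop
endfacet
facet normal 0.745 0.659 0.102
outer loop
vertex -0.685 3.491 2.939
vertex -1.331 4.351 2.101
vertex -0.968 3.773 3.184
endloop
endfacet
facet normal 0.283 -0.452 0.846
outer loop
vertex -0.685 3.491 2.939
vertex -0.968 3.773 3.184
vertex -1.188 3.311 3.011
endloop
endfacet
facet normal -0.283 0.451 -0.847
outer loop
vertex -1.331 4.351 2.101
vertex -1.552 3.889 1.929
vertex -1.78 4.285 2.216
endloop
endfacet
facet normal -0.008 0.881 0.473
outer loop
vertex -1.331 4.351 2.101
vertex -1.78 4.285 2.216
vertex -0.968 3.773 3.184
endloop
endfacet
facet normal -0.008 0.881 0.473
outer loop
vertex -0.968 3.773 3.184
vertex -1.78 4.285 2.216
vertex -1.417 3.707 3.299
endloop
endfacet
facet normal 0.283 -0.452 0.846
outer loop
vertex -0.968 3.773 3.184
vertex -1.417 3.707 3.299
vertex -1.188 3.311 3.011
endloop
endfacet
facet normal -0.283 0.450 -0.847
outer loop
vertex -1.78 4.285 2.216
vertex -1.552 3.889 1.929
vertex -2.057 3.921 2.115
endloop
endfacet
facet normal -0.755 0.439 0.487
outer loop
vertex -1.78 4.285 2.216
vertex -2.057 3.921 2.115
vertex -1.417 3.707 3.299
endloop
endfacet
facet normal -0.755 0.439 0.487
outer loop
vertex -1.417 3.707 3.299
vertex -2.057 3.921 2.115
vertex -1.694 3.343 3.198
endloop
endfacet
facet normal 0.284 -0.451 0.846
outer loop
vertex -1.417 3.707 3.299
vertex -1.694 3.343 3.198
vertex -1.188 3.311 3.011
endloop
endfacet
facet normal -0.283 0.452 -0.846
outer loop
vertex -2.057 3.921 2.115
vertex -1.552 3.889 1.929
vertex -1.954 3.533 1.873
endloop
endfacet
facet normal -0.933 -0.332 0.136
outer loop
vertex -2.057 3.921 2.115
vertex -1.954 3.533 1.873
vertex -1.694 3.343 3.198
endloop
endfacet
facet normal -0.933 -0.332 0.136
outer loop
vertex -1.694 3.343 3.198
vertex -1.954 3.533 1.873
vertex -1.591 2.955 2.956
endloop
endfacet
facet normal 0.284 -0.452 0.846
outer loop
vertex -1.694 3.343 3.198
vertex -1.591 2.955 2.956
vertex -1.188 3.311 3.011
endloop
endfacet
facet normal -0.282 0.452 -0.846
outer loop
vertex -1.954 3.533 1.873
vertex -1.552 3.889 1.929
vertex -1.547 3.413 1.673
endloop
endfacet
facet normal -0.409 -0.855 -0.319
outer loop
vertex -1.954 3.533 1.873
vertex -1.547 3.413 1.673
vertex -1.591 2.955 2.956
endloop
endfacet
facet normal -0.409 -0.855 -0.319
outer loop
vertex -1.591 2.955 2.956
vertex -1.547 3.413 1.673
vertex -1.184 2.835 2.756
endloop
endfacet
facet normal 0.283 -0.451 0.846
outer loop
vertex -1.591 2.955 2.956
vertex -1.184 2.835 2.756
vertex -1.188 3.311 3.011
endloop
endfacet
facet normal -0.285 0.452 -0.846
outer loop
vertex -1.547 3.413 1.673
vertex -1.552 3.889 1.929
vertex -1.144 3.652 1.665
endloop
endfacet
facet normal 0.424 -0.732 -0.533
outer loop
vertex -1.547 3.413 1.673
vertex -1.144 3.652 1.665
vertex -1.184 2.835 2.756
endloop
endfacet
facet normal 0.424 -0.732 -0.533
outer loop
vertex -1.184 2.835 2.756
vertex -1.144 3.652 1.665
vertex -0.781 3.074 2.748
endloop
endfacet
facet normal 0.284 -0.451 0.846
outer loop
vertex -1.184 2.835 2.756
vertex -0.781 3.074 2.748
vertex -1.188 3.311 3.011
endloop
endfacet

endsolid


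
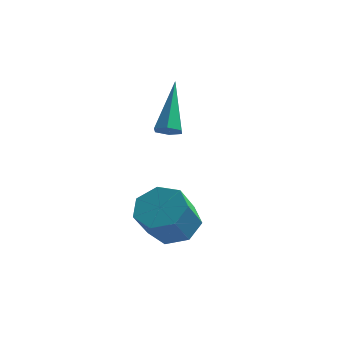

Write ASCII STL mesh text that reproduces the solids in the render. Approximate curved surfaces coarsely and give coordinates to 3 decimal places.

solid 
facet normal 0.137 -0.646 -0.751
outer loop
vertex -1.409 3.469 -0.508
vertex -1.773 3.18 -0.326
vertex -1.881 3.54 -0.655
endloop
endfacet
facet normal 0.264 0.862 -0.432
outer loop
vertex -1.409 3.469 -0.508
vertex -1.881 3.54 -0.655
vertex -2.067 4.58 1.306
endloop
endfacet
facet normal 0.135 -0.646 -0.751
outer loop
vertex -1.881 3.54 -0.655
vertex -1.773 3.18 -0.326
vertex -2.246 3.251 -0.472
endloop
endfacet
facet normal -0.684 0.616 -0.391
outer loop
vertex -1.881 3.54 -0.655
vertex -2.246 3.251 -0.472
vertex -2.067 4.58 1.306
endloop
endfacet
facet normal 0.135 -0.645 -0.752
outer loop
vertex -2.246 3.251 -0.472
vertex -1.773 3.18 -0.326
vertex -2.138 2.89 -0.143
endloop
endfacet
facet normal -0.975 -0.120 0.188
outer loop
vertex -2.246 3.251 -0.472
vertex -2.138 2.89 -0.143
vertex -2.067 4.58 1.306
endloop
endfacet
facet normal 0.137 -0.646 -0.751
outer loop
vertex -2.138 2.89 -0.143
vertex -1.773 3.18 -0.326
vertex -1.666 2.819 0.004
endloop
endfacet
facet normal -0.318 -0.609 0.726
outer loop
vertex -2.138 2.89 -0.143
vertex -1.666 2.819 0.004
vertex -2.067 4.58 1.306
endloop
endfacet
facet normal 0.135 -0.646 -0.751
outer loop
vertex -1.666 2.819 0.004
vertex -1.773 3.18 -0.326
vertex -1.301 3.108 -0.179
endloop
endfacet
facet normal 0.631 -0.363 0.685
outer loop
vertex -1.666 2.819 0.004
vertex -1.301 3.108 -0.179
vertex -2.067 4.58 1.306
endloop
endfacet
facet normal 0.136 -0.645 -0.752
outer loop
vertex -1.301 3.108 -0.179
vertex -1.773 3.18 -0.326
vertex -1.409 3.469 -0.508
endloop
endfacet
facet normal 0.922 0.373 0.106
outer loop
vertex -1.301 3.108 -0.179
vertex -1.409 3.469 -0.508
vertex -2.067 4.58 1.306
endloop
endfacet
facet normal 0.072 0.628 -0.775
outer loop
vertex 0.087 1.299 -3.212
vertex -0.806 1.214 -3.364
vertex -0.375 1.817 -2.835
endloop
endfacet
facet normal 0.808 0.419 0.415
outer loop
vertex 0.087 1.299 -3.212
vertex -0.375 1.817 -2.835
vertex -0.021 0.37 -2.064
endloop
endfacet
facet normal 0.808 0.419 0.415
outer loop
vertex -0.021 0.37 -2.064
vertex -0.375 1.817 -2.835
vertex -0.483 0.888 -1.688
endloop
endfacet
facet normal -0.073 -0.628 0.775
outer loop
vertex -0.021 0.37 -2.064
vertex -0.483 0.888 -1.688
vertex -0.914 0.286 -2.216
endloop
endfacet
facet normal 0.073 0.628 -0.775
outer loop
vertex -0.375 1.817 -2.835
vertex -0.806 1.214 -3.364
vertex -1.162 1.881 -2.857
endloop
endfacet
facet normal 0.045 0.774 0.631
outer loop
vertex -0.375 1.817 -2.835
vertex -1.162 1.881 -2.857
vertex -0.483 0.888 -1.688
endloop
endfacet
facet normal 0.046 0.774 0.631
outer loop
vertex -0.483 0.888 -1.688
vertex -1.162 1.881 -2.857
vertex -1.269 0.953 -1.71
endloop
endfacet
facet normal -0.074 -0.627 0.775
outer loop
vertex -0.483 0.888 -1.688
vertex -1.269 0.953 -1.71
vertex -0.914 0.286 -2.216
endloop
endfacet
facet normal 0.073 0.628 -0.775
outer loop
vertex -1.162 1.881 -2.857
vertex -0.806 1.214 -3.364
vertex -1.681 1.444 -3.26
endloop
endfacet
facet normal -0.750 0.547 0.373
outer loop
vertex -1.162 1.881 -2.857
vertex -1.681 1.444 -3.26
vertex -1.269 0.953 -1.71
endloop
endfacet
facet normal -0.750 0.546 0.372
outer loop
vertex -1.269 0.953 -1.71
vertex -1.681 1.444 -3.26
vertex -1.788 0.515 -2.113
endloop
endfacet
facet normal -0.073 -0.627 0.775
outer loop
vertex -1.269 0.953 -1.71
vertex -1.788 0.515 -2.113
vertex -0.914 0.286 -2.216
endloop
endfacet
facet normal 0.073 0.627 -0.775
outer loop
vertex -1.681 1.444 -3.26
vertex -0.806 1.214 -3.364
vertex -1.541 0.833 -3.741
endloop
endfacet
facet normal -0.982 -0.093 -0.167
outer loop
vertex -1.681 1.444 -3.26
vertex -1.541 0.833 -3.741
vertex -1.788 0.515 -2.113
endloop
endfacet
facet normal -0.982 -0.092 -0.167
outer loop
vertex -1.788 0.515 -2.113
vertex -1.541 0.833 -3.741
vertex -1.649 -0.095 -2.594
endloop
endfacet
facet normal -0.073 -0.628 0.775
outer loop
vertex -1.788 0.515 -2.113
vertex -1.649 -0.095 -2.594
vertex -0.914 0.286 -2.216
endloop
endfacet
facet normal 0.072 0.628 -0.775
outer loop
vertex -1.541 0.833 -3.741
vertex -0.806 1.214 -3.364
vertex -0.848 0.51 -3.938
endloop
endfacet
facet normal -0.474 -0.662 -0.580
outer loop
vertex -1.541 0.833 -3.741
vertex -0.848 0.51 -3.938
vertex -1.649 -0.095 -2.594
endloop
endfacet
facet normal -0.474 -0.662 -0.581
outer loop
vertex -1.649 -0.095 -2.594
vertex -0.848 0.51 -3.938
vertex -0.956 -0.419 -2.791
endloop
endfacet
facet normal -0.073 -0.628 0.775
outer loop
vertex -1.649 -0.095 -2.594
vertex -0.956 -0.419 -2.791
vertex -0.914 0.286 -2.216
endloop
endfacet
facet normal 0.073 0.628 -0.775
outer loop
vertex -0.848 0.51 -3.938
vertex -0.806 1.214 -3.364
vertex -0.123 0.717 -3.702
endloop
endfacet
facet normal 0.391 -0.733 -0.557
outer loop
vertex -0.848 0.51 -3.938
vertex -0.123 0.717 -3.702
vertex -0.956 -0.419 -2.791
endloop
endfacet
facet normal 0.391 -0.733 -0.557
outer loop
vertex -0.956 -0.419 -2.791
vertex -0.123 0.717 -3.702
vertex -0.231 -0.212 -2.555
endloop
endfacet
facet normal -0.073 -0.628 0.775
outer loop
vertex -0.956 -0.419 -2.791
vertex -0.231 -0.212 -2.555
vertex -0.914 0.286 -2.216
endloop
endfacet
facet normal 0.072 0.627 -0.776
outer loop
vertex -0.123 0.717 -3.702
vertex -0.806 1.214 -3.364
vertex 0.087 1.299 -3.212
endloop
endfacet
facet normal 0.961 -0.252 -0.113
outer loop
vertex -0.123 0.717 -3.702
vertex 0.087 1.299 -3.212
vertex -0.231 -0.212 -2.555
endloop
endfacet
facet normal 0.961 -0.251 -0.113
outer loop
vertex -0.231 -0.212 -2.555
vertex 0.087 1.299 -3.212
vertex -0.021 0.37 -2.064
endloop
endfacet
facet normal -0.073 -0.628 0.775
outer loop
vertex -0.231 -0.212 -2.555
vertex -0.021 0.37 -2.064
vertex -0.914 0.286 -2.216
endloop
endfacet

endsolid


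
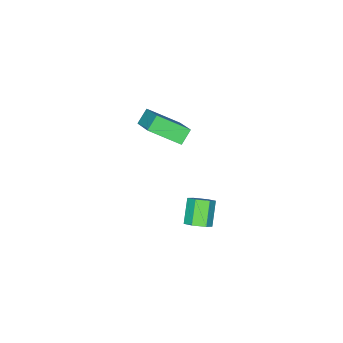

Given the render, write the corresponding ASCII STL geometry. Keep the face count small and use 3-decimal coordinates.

solid 
facet normal -0.740 -0.046 0.671
outer loop
vertex 2.183 -2.553 3.088
vertex 3.103 -0.981 4.21
vertex 1.122 -1.166 2.014
endloop
endfacet
facet normal -0.430 -0.735 -0.525
outer loop
vertex 1.877 -1.119 1.33
vertex 2.183 -2.553 3.088
vertex 1.122 -1.166 2.014
endloop
endfacet
facet normal -0.740 -0.046 0.671
outer loop
vertex 1.122 -1.166 2.014
vertex 3.103 -0.981 4.21
vertex 2.043 0.406 3.137
endloop
endfacet
facet normal -0.517 0.677 -0.524
outer loop
vertex 2.043 0.406 3.137
vertex 1.877 -1.119 1.33
vertex 1.122 -1.166 2.014
endloop
endfacet
facet normal 0.517 -0.677 0.524
outer loop
vertex 2.183 -2.553 3.088
vertex 3.858 -0.934 3.526
vertex 3.103 -0.981 4.21
endloop
endfacet
facet normal -0.431 -0.735 -0.524
outer loop
vertex 2.937 -2.506 2.403
vertex 2.183 -2.553 3.088
vertex 1.877 -1.119 1.33
endloop
endfacet
facet normal 0.518 -0.677 0.523
outer loop
vertex 2.937 -2.506 2.403
vertex 3.858 -0.934 3.526
vertex 2.183 -2.553 3.088
endloop
endfacet
facet normal 0.430 0.735 0.525
outer loop
vertex 3.103 -0.981 4.21
vertex 3.858 -0.934 3.526
vertex 2.043 0.406 3.137
endloop
endfacet
facet normal -0.518 0.677 -0.523
outer loop
vertex 2.797 0.453 2.452
vertex 1.877 -1.119 1.33
vertex 2.043 0.406 3.137
endloop
endfacet
facet normal 0.430 0.735 0.524
outer loop
vertex 2.043 0.406 3.137
vertex 3.858 -0.934 3.526
vertex 2.797 0.453 2.452
endloop
endfacet
facet normal 0.740 0.046 -0.671
outer loop
vertex 2.797 0.453 2.452
vertex 2.937 -2.506 2.403
vertex 1.877 -1.119 1.33
endloop
endfacet
facet normal 0.740 0.046 -0.671
outer loop
vertex 3.858 -0.934 3.526
vertex 2.937 -2.506 2.403
vertex 2.797 0.453 2.452
endloop
endfacet
facet normal 0.589 0.367 -0.720
outer loop
vertex 3.219 1.563 -3.566
vertex 2.651 1.494 -4.066
vertex 2.733 2.138 -3.671
endloop
endfacet
facet normal 0.494 0.542 0.680
outer loop
vertex 3.219 1.563 -3.566
vertex 2.733 2.138 -3.671
vertex 2.277 0.976 -2.414
endloop
endfacet
facet normal 0.493 0.542 0.680
outer loop
vertex 2.277 0.976 -2.414
vertex 2.733 2.138 -3.671
vertex 1.791 1.55 -2.519
endloop
endfacet
facet normal -0.589 -0.367 0.720
outer loop
vertex 2.277 0.976 -2.414
vertex 1.791 1.55 -2.519
vertex 1.709 0.906 -2.914
endloop
endfacet
facet normal 0.589 0.367 -0.720
outer loop
vertex 2.733 2.138 -3.671
vertex 2.651 1.494 -4.066
vertex 2.165 2.068 -4.171
endloop
endfacet
facet normal -0.308 0.925 0.220
outer loop
vertex 2.733 2.138 -3.671
vertex 2.165 2.068 -4.171
vertex 1.791 1.55 -2.519
endloop
endfacet
facet normal -0.307 0.926 0.221
outer loop
vertex 1.791 1.55 -2.519
vertex 2.165 2.068 -4.171
vertex 1.223 1.481 -3.019
endloop
endfacet
facet normal -0.589 -0.367 0.720
outer loop
vertex 1.791 1.55 -2.519
vertex 1.223 1.481 -3.019
vertex 1.709 0.906 -2.914
endloop
endfacet
facet normal 0.589 0.367 -0.720
outer loop
vertex 2.165 2.068 -4.171
vertex 2.651 1.494 -4.066
vertex 2.083 1.424 -4.566
endloop
endfacet
facet normal -0.801 0.384 -0.459
outer loop
vertex 2.165 2.068 -4.171
vertex 2.083 1.424 -4.566
vertex 1.223 1.481 -3.019
endloop
endfacet
facet normal -0.801 0.384 -0.459
outer loop
vertex 1.223 1.481 -3.019
vertex 2.083 1.424 -4.566
vertex 1.141 0.837 -3.414
endloop
endfacet
facet normal -0.589 -0.367 0.720
outer loop
vertex 1.223 1.481 -3.019
vertex 1.141 0.837 -3.414
vertex 1.709 0.906 -2.914
endloop
endfacet
facet normal 0.589 0.367 -0.720
outer loop
vertex 2.083 1.424 -4.566
vertex 2.651 1.494 -4.066
vertex 2.569 0.85 -4.461
endloop
endfacet
facet normal -0.494 -0.542 -0.680
outer loop
vertex 2.083 1.424 -4.566
vertex 2.569 0.85 -4.461
vertex 1.141 0.837 -3.414
endloop
endfacet
facet normal -0.494 -0.542 -0.680
outer loop
vertex 1.141 0.837 -3.414
vertex 2.569 0.85 -4.461
vertex 1.627 0.262 -3.309
endloop
endfacet
facet normal -0.589 -0.367 0.720
outer loop
vertex 1.141 0.837 -3.414
vertex 1.627 0.262 -3.309
vertex 1.709 0.906 -2.914
endloop
endfacet
facet normal 0.589 0.367 -0.720
outer loop
vertex 2.569 0.85 -4.461
vertex 2.651 1.494 -4.066
vertex 3.137 0.919 -3.961
endloop
endfacet
facet normal 0.307 -0.926 -0.221
outer loop
vertex 2.569 0.85 -4.461
vertex 3.137 0.919 -3.961
vertex 1.627 0.262 -3.309
endloop
endfacet
facet normal 0.308 -0.926 -0.220
outer loop
vertex 1.627 0.262 -3.309
vertex 3.137 0.919 -3.961
vertex 2.195 0.332 -2.809
endloop
endfacet
facet normal -0.589 -0.367 0.720
outer loop
vertex 1.627 0.262 -3.309
vertex 2.195 0.332 -2.809
vertex 1.709 0.906 -2.914
endloop
endfacet
facet normal 0.589 0.367 -0.720
outer loop
vertex 3.137 0.919 -3.961
vertex 2.651 1.494 -4.066
vertex 3.219 1.563 -3.566
endloop
endfacet
facet normal 0.801 -0.384 0.459
outer loop
vertex 3.137 0.919 -3.961
vertex 3.219 1.563 -3.566
vertex 2.195 0.332 -2.809
endloop
endfacet
facet normal 0.801 -0.384 0.459
outer loop
vertex 2.195 0.332 -2.809
vertex 3.219 1.563 -3.566
vertex 2.277 0.976 -2.414
endloop
endfacet
facet normal -0.589 -0.367 0.720
outer loop
vertex 2.195 0.332 -2.809
vertex 2.277 0.976 -2.414
vertex 1.709 0.906 -2.914
endloop
endfacet

endsolid


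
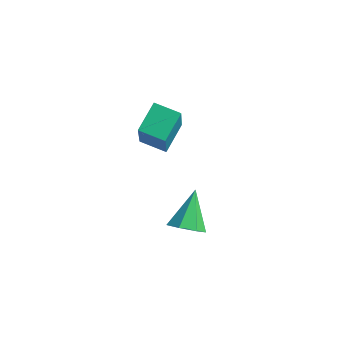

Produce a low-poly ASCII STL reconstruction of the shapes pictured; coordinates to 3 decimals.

solid 
facet normal -0.957 -0.208 0.203
outer loop
vertex -2.121 -0.009 2.768
vertex -2.248 1.153 3.36
vertex -2.685 0.842 0.979
endloop
endfacet
facet normal 0.097 -0.887 -0.452
outer loop
vertex -1.652 1.067 0.76
vertex -2.121 -0.009 2.768
vertex -2.685 0.842 0.979
endloop
endfacet
facet normal -0.957 -0.208 0.203
outer loop
vertex -2.685 0.842 0.979
vertex -2.248 1.153 3.36
vertex -2.812 2.004 1.571
endloop
endfacet
facet normal -0.274 0.413 -0.869
outer loop
vertex -2.812 2.004 1.571
vertex -1.652 1.067 0.76
vertex -2.685 0.842 0.979
endloop
endfacet
facet normal 0.274 -0.413 0.869
outer loop
vertex -2.121 -0.009 2.768
vertex -1.215 1.378 3.141
vertex -2.248 1.153 3.36
endloop
endfacet
facet normal 0.097 -0.887 -0.452
outer loop
vertex -1.088 0.216 2.549
vertex -2.121 -0.009 2.768
vertex -1.652 1.067 0.76
endloop
endfacet
facet normal 0.274 -0.413 0.869
outer loop
vertex -1.088 0.216 2.549
vertex -1.215 1.378 3.141
vertex -2.121 -0.009 2.768
endloop
endfacet
facet normal -0.097 0.887 0.452
outer loop
vertex -2.248 1.153 3.36
vertex -1.215 1.378 3.141
vertex -2.812 2.004 1.571
endloop
endfacet
facet normal -0.274 0.413 -0.869
outer loop
vertex -1.779 2.229 1.352
vertex -1.652 1.067 0.76
vertex -2.812 2.004 1.571
endloop
endfacet
facet normal -0.097 0.887 0.452
outer loop
vertex -2.812 2.004 1.571
vertex -1.215 1.378 3.141
vertex -1.779 2.229 1.352
endloop
endfacet
facet normal 0.957 0.208 -0.203
outer loop
vertex -1.779 2.229 1.352
vertex -1.088 0.216 2.549
vertex -1.652 1.067 0.76
endloop
endfacet
facet normal 0.957 0.208 -0.203
outer loop
vertex -1.215 1.378 3.141
vertex -1.088 0.216 2.549
vertex -1.779 2.229 1.352
endloop
endfacet
facet normal 0.235 -0.713 -0.661
outer loop
vertex 0.602 0.364 -2.242
vertex -0.104 0.085 -2.192
vertex 0.164 0.614 -2.667
endloop
endfacet
facet normal 0.568 0.817 -0.105
outer loop
vertex 0.602 0.364 -2.242
vertex 0.164 0.614 -2.667
vertex -0.496 1.275 -1.088
endloop
endfacet
facet normal 0.236 -0.713 -0.660
outer loop
vertex 0.164 0.614 -2.667
vertex -0.104 0.085 -2.192
vertex -0.475 0.465 -2.735
endloop
endfacet
facet normal -0.160 0.885 -0.437
outer loop
vertex 0.164 0.614 -2.667
vertex -0.475 0.465 -2.735
vertex -0.496 1.275 -1.088
endloop
endfacet
facet normal 0.235 -0.713 -0.660
outer loop
vertex -0.475 0.465 -2.735
vertex -0.104 0.085 -2.192
vertex -0.834 0.03 -2.393
endloop
endfacet
facet normal -0.834 0.490 -0.252
outer loop
vertex -0.475 0.465 -2.735
vertex -0.834 0.03 -2.393
vertex -0.496 1.275 -1.088
endloop
endfacet
facet normal 0.236 -0.713 -0.661
outer loop
vertex -0.834 0.03 -2.393
vertex -0.104 0.085 -2.192
vertex -0.643 -0.364 -1.9
endloop
endfacet
facet normal -0.948 -0.069 0.312
outer loop
vertex -0.834 0.03 -2.393
vertex -0.643 -0.364 -1.9
vertex -0.496 1.275 -1.088
endloop
endfacet
facet normal 0.235 -0.712 -0.661
outer loop
vertex -0.643 -0.364 -1.9
vertex -0.104 0.085 -2.192
vertex -0.046 -0.42 -1.627
endloop
endfacet
facet normal -0.414 -0.374 0.830
outer loop
vertex -0.643 -0.364 -1.9
vertex -0.046 -0.42 -1.627
vertex -0.496 1.275 -1.088
endloop
endfacet
facet normal 0.235 -0.713 -0.661
outer loop
vertex -0.046 -0.42 -1.627
vertex -0.104 0.085 -2.192
vertex 0.508 -0.096 -1.779
endloop
endfacet
facet normal 0.363 -0.193 0.911
outer loop
vertex -0.046 -0.42 -1.627
vertex 0.508 -0.096 -1.779
vertex -0.496 1.275 -1.088
endloop
endfacet
facet normal 0.235 -0.713 -0.661
outer loop
vertex 0.508 -0.096 -1.779
vertex -0.104 0.085 -2.192
vertex 0.602 0.364 -2.242
endloop
endfacet
facet normal 0.800 0.336 0.496
outer loop
vertex 0.508 -0.096 -1.779
vertex 0.602 0.364 -2.242
vertex -0.496 1.275 -1.088
endloop
endfacet

endsolid


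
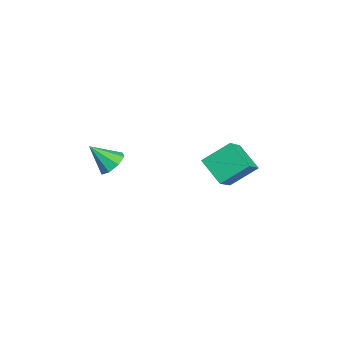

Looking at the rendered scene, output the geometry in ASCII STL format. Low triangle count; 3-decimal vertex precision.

solid 
facet normal 0.249 0.658 -0.711
outer loop
vertex -0.843 -2.439 -1.281
vertex -1.527 -2.654 -1.719
vertex -1.355 -2.081 -1.129
endloop
endfacet
facet normal 0.391 0.175 0.904
outer loop
vertex -0.843 -2.439 -1.281
vertex -1.355 -2.081 -1.129
vertex -1.933 -3.726 -0.561
endloop
endfacet
facet normal 0.249 0.658 -0.711
outer loop
vertex -1.355 -2.081 -1.129
vertex -1.527 -2.654 -1.719
vertex -1.968 -2.059 -1.323
endloop
endfacet
facet normal -0.264 0.396 0.879
outer loop
vertex -1.355 -2.081 -1.129
vertex -1.968 -2.059 -1.323
vertex -1.933 -3.726 -0.561
endloop
endfacet
facet normal 0.249 0.658 -0.711
outer loop
vertex -1.968 -2.059 -1.323
vertex -1.527 -2.654 -1.719
vertex -2.322 -2.385 -1.749
endloop
endfacet
facet normal -0.826 0.220 0.519
outer loop
vertex -1.968 -2.059 -1.323
vertex -2.322 -2.385 -1.749
vertex -1.933 -3.726 -0.561
endloop
endfacet
facet normal 0.250 0.659 -0.710
outer loop
vertex -2.322 -2.385 -1.749
vertex -1.527 -2.654 -1.719
vertex -2.211 -2.868 -2.158
endloop
endfacet
facet normal -0.967 -0.251 0.034
outer loop
vertex -2.322 -2.385 -1.749
vertex -2.211 -2.868 -2.158
vertex -1.933 -3.726 -0.561
endloop
endfacet
facet normal 0.250 0.658 -0.711
outer loop
vertex -2.211 -2.868 -2.158
vertex -1.527 -2.654 -1.719
vertex -1.699 -3.226 -2.309
endloop
endfacet
facet normal -0.604 -0.741 -0.293
outer loop
vertex -2.211 -2.868 -2.158
vertex -1.699 -3.226 -2.309
vertex -1.933 -3.726 -0.561
endloop
endfacet
facet normal 0.248 0.658 -0.711
outer loop
vertex -1.699 -3.226 -2.309
vertex -1.527 -2.654 -1.719
vertex -1.086 -3.249 -2.116
endloop
endfacet
facet normal 0.048 -0.962 -0.269
outer loop
vertex -1.699 -3.226 -2.309
vertex -1.086 -3.249 -2.116
vertex -1.933 -3.726 -0.561
endloop
endfacet
facet normal 0.250 0.659 -0.710
outer loop
vertex -1.086 -3.249 -2.116
vertex -1.527 -2.654 -1.719
vertex -0.732 -2.923 -1.689
endloop
endfacet
facet normal 0.612 -0.785 0.092
outer loop
vertex -1.086 -3.249 -2.116
vertex -0.732 -2.923 -1.689
vertex -1.933 -3.726 -0.561
endloop
endfacet
facet normal 0.249 0.657 -0.712
outer loop
vertex -0.732 -2.923 -1.689
vertex -1.527 -2.654 -1.719
vertex -0.843 -2.439 -1.281
endloop
endfacet
facet normal 0.753 -0.314 0.578
outer loop
vertex -0.732 -2.923 -1.689
vertex -0.843 -2.439 -1.281
vertex -1.933 -3.726 -0.561
endloop
endfacet
facet normal -0.763 -0.415 0.495
outer loop
vertex -0.486 1.614 -1.239
vertex -0.626 3.082 -0.225
vertex -1.736 2.381 -2.523
endloop
endfacet
facet normal 0.078 -0.820 -0.566
outer loop
vertex -0.454 3.078 -3.355
vertex -0.486 1.614 -1.239
vertex -1.736 2.381 -2.523
endloop
endfacet
facet normal -0.763 -0.415 0.495
outer loop
vertex -1.736 2.381 -2.523
vertex -0.626 3.082 -0.225
vertex -1.877 3.849 -1.51
endloop
endfacet
facet normal -0.641 0.393 -0.659
outer loop
vertex -1.877 3.849 -1.51
vertex -0.454 3.078 -3.355
vertex -1.736 2.381 -2.523
endloop
endfacet
facet normal 0.641 -0.394 0.659
outer loop
vertex -0.486 1.614 -1.239
vertex 0.656 3.779 -1.057
vertex -0.626 3.082 -0.225
endloop
endfacet
facet normal 0.079 -0.820 -0.566
outer loop
vertex 0.797 2.311 -2.07
vertex -0.486 1.614 -1.239
vertex -0.454 3.078 -3.355
endloop
endfacet
facet normal 0.641 -0.393 0.659
outer loop
vertex 0.797 2.311 -2.07
vertex 0.656 3.779 -1.057
vertex -0.486 1.614 -1.239
endloop
endfacet
facet normal -0.079 0.820 0.566
outer loop
vertex -0.626 3.082 -0.225
vertex 0.656 3.779 -1.057
vertex -1.877 3.849 -1.51
endloop
endfacet
facet normal -0.641 0.394 -0.659
outer loop
vertex -0.594 4.546 -2.341
vertex -0.454 3.078 -3.355
vertex -1.877 3.849 -1.51
endloop
endfacet
facet normal -0.079 0.820 0.567
outer loop
vertex -1.877 3.849 -1.51
vertex 0.656 3.779 -1.057
vertex -0.594 4.546 -2.341
endloop
endfacet
facet normal 0.763 0.415 -0.495
outer loop
vertex -0.594 4.546 -2.341
vertex 0.797 2.311 -2.07
vertex -0.454 3.078 -3.355
endloop
endfacet
facet normal 0.763 0.415 -0.495
outer loop
vertex 0.656 3.779 -1.057
vertex 0.797 2.311 -2.07
vertex -0.594 4.546 -2.341
endloop
endfacet

endsolid
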